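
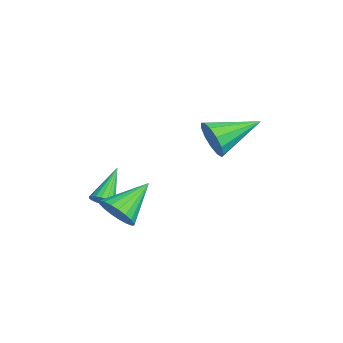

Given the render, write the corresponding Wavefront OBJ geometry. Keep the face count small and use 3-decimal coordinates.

v 2.167 -3.236 -2.012
v 2.985 -2.818 -1.964
v 1.353 -1.764 -0.968
v 2.839 -2.671 -2.285
v 2.577 -2.621 -2.559
v 2.244 -2.677 -2.739
v 1.898 -2.83 -2.793
v 1.598 -3.054 -2.712
v 1.397 -3.308 -2.51
v 1.328 -3.551 -2.222
v 1.405 -3.738 -1.898
v 1.613 -3.839 -1.593
v 1.917 -3.836 -1.361
v 2.264 -3.729 -1.242
v 2.595 -3.537 -1.256
v 2.851 -3.292 -1.4
v 2.989 -3.038 -1.651
v -0.506 -3.304 -2.867
v -0.06 -3.166 -2.538
v -1.654 -2.436 -1.673
v -0.077 -2.969 -2.697
v -0.178 -2.838 -2.889
v -0.344 -2.8 -3.077
v -0.542 -2.861 -3.224
v -0.733 -3.01 -3.299
v -0.879 -3.217 -3.289
v -0.951 -3.442 -3.195
v -0.935 -3.639 -3.036
v -0.834 -3.77 -2.844
v -0.668 -3.808 -2.656
v -0.469 -3.747 -2.51
v -0.279 -3.598 -2.434
v -0.133 -3.391 -2.444
v 1.446 0.756 1.234
v 1.856 1.056 0.431
v 1.094 2.824 1.826
v 1.335 0.998 0.322
v 0.849 0.864 0.503
v 0.553 0.695 0.915
v 0.541 0.546 1.429
v 0.816 0.463 1.881
v 1.291 0.473 2.127
v 1.815 0.573 2.09
v 2.223 0.731 1.781
v 2.383 0.897 1.298
v 2.247 1.018 0.794
f 2 1 4
f 2 4 3
f 4 1 5
f 4 5 3
f 5 1 6
f 5 6 3
f 6 1 7
f 6 7 3
f 7 1 8
f 7 8 3
f 8 1 9
f 8 9 3
f 9 1 10
f 9 10 3
f 10 1 11
f 10 11 3
f 11 1 12
f 11 12 3
f 12 1 13
f 12 13 3
f 13 1 14
f 13 14 3
f 14 1 15
f 14 15 3
f 15 1 16
f 15 16 3
f 16 1 17
f 16 17 3
f 17 1 2
f 17 2 3
f 19 18 21
f 19 21 20
f 21 18 22
f 21 22 20
f 22 18 23
f 22 23 20
f 23 18 24
f 23 24 20
f 24 18 25
f 24 25 20
f 25 18 26
f 25 26 20
f 26 18 27
f 26 27 20
f 27 18 28
f 27 28 20
f 28 18 29
f 28 29 20
f 29 18 30
f 29 30 20
f 30 18 31
f 30 31 20
f 31 18 32
f 31 32 20
f 32 18 33
f 32 33 20
f 33 18 19
f 33 19 20
f 35 34 37
f 35 37 36
f 37 34 38
f 37 38 36
f 38 34 39
f 38 39 36
f 39 34 40
f 39 40 36
f 40 34 41
f 40 41 36
f 41 34 42
f 41 42 36
f 42 34 43
f 42 43 36
f 43 34 44
f 43 44 36
f 44 34 45
f 44 45 36
f 45 34 46
f 45 46 36
f 46 34 35
f 46 35 36



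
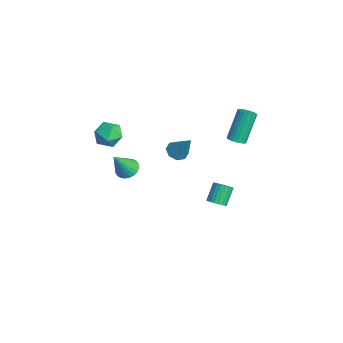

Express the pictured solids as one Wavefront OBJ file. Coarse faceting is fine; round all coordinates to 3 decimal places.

v -3.845 -3.133 2.31
v -3.23 -2.701 1.982
v -2.97 -3.979 2.838
v -2.355 -3.547 2.51
v -2.8 -3.229 3.121
v -3.34 -2.706 2.795
v -2.86 -3.974 2.025
v -3.4 -3.451 1.699
v -2.621 -3.221 1.806
v -2.584 -2.76 2.484
v -3.616 -3.92 2.336
v -3.579 -3.459 3.014
v -3.011 -2.445 -0.301
v -2.391 -2.448 -0.495
v -2.589 -3.215 1.061
v -2.402 -2.229 -0.367
v -2.506 -2.042 -0.23
v -2.687 -1.918 -0.103
v -2.917 -1.873 -0.007
v -3.162 -1.916 0.045
v -3.383 -2.039 0.044
v -3.548 -2.224 -0.009
v -3.632 -2.443 -0.107
v -3.62 -2.662 -0.234
v -3.517 -2.848 -0.372
v -3.336 -2.973 -0.498
v -3.106 -3.017 -0.595
v -2.861 -2.974 -0.647
v -2.639 -2.851 -0.646
v -2.474 -2.666 -0.592
v -1.42 2.676 2.01
v -1.095 2.386 2.255
v -1.655 3.093 3.835
v -1.98 3.384 3.59
v -0.977 2.57 2.214
v -1.536 3.277 3.795
v -0.946 2.775 2.133
v -1.506 3.482 3.714
v -1.009 2.961 2.028
v -1.569 3.668 3.609
v -1.154 3.09 1.919
v -1.714 3.797 3.5
v -1.351 3.137 1.828
v -1.911 3.844 3.409
v -1.562 3.093 1.773
v -2.122 3.8 3.354
v -1.745 2.967 1.765
v -2.305 3.674 3.345
v -1.864 2.783 1.805
v -2.423 3.49 3.386
v -1.894 2.578 1.886
v -2.454 3.285 3.467
v -1.831 2.392 1.991
v -2.391 3.099 3.572
v -1.686 2.263 2.1
v -2.246 2.97 3.681
v -1.489 2.216 2.191
v -2.049 2.923 3.772
v -1.278 2.26 2.246
v -1.838 2.967 3.827
v -2.205 -0.103 1.185
v -1.796 0.18 0.831
v -1.395 0.363 2.495
v -2.151 0.458 0.952
v -2.538 0.408 1.209
v -2.729 0.058 1.451
v -2.614 -0.386 1.538
v -2.259 -0.664 1.418
v -1.873 -0.614 1.161
v -1.681 -0.264 0.918
v -3.159 2.222 -4.123
v -2.684 2.392 -3.932
v -3.225 2.907 -3.045
v -3.701 2.738 -3.237
v -2.743 2.562 -4.066
v -3.285 3.077 -3.179
v -2.874 2.673 -4.211
v -3.416 3.188 -3.324
v -3.055 2.706 -4.34
v -3.596 3.221 -3.453
v -3.253 2.655 -4.432
v -3.795 3.17 -3.545
v -3.436 2.53 -4.471
v -3.977 3.045 -3.584
v -3.57 2.351 -4.449
v -4.112 2.867 -3.562
v -3.633 2.151 -4.371
v -4.175 2.666 -3.484
v -3.615 1.962 -4.251
v -4.157 2.477 -3.364
v -3.518 1.819 -4.108
v -4.059 2.334 -3.221
v -3.358 1.745 -3.968
v -3.9 2.26 -3.081
v -3.164 1.754 -3.855
v -3.706 2.269 -2.968
v -2.97 1.844 -3.788
v -3.511 2.359 -2.901
v -2.808 1.999 -3.779
v -3.35 2.515 -2.892
v -2.707 2.193 -3.83
v -3.248 2.708 -2.943
f 1 12 6
f 1 6 2
f 1 2 8
f 1 8 11
f 1 11 12
f 2 6 10
f 6 12 5
f 12 11 3
f 11 8 7
f 8 2 9
f 4 10 5
f 4 5 3
f 4 3 7
f 4 7 9
f 4 9 10
f 5 10 6
f 3 5 12
f 7 3 11
f 9 7 8
f 10 9 2
f 14 13 16
f 14 16 15
f 16 13 17
f 16 17 15
f 17 13 18
f 17 18 15
f 18 13 19
f 18 19 15
f 19 13 20
f 19 20 15
f 20 13 21
f 20 21 15
f 21 13 22
f 21 22 15
f 22 13 23
f 22 23 15
f 23 13 24
f 23 24 15
f 24 13 25
f 24 25 15
f 25 13 26
f 25 26 15
f 26 13 27
f 26 27 15
f 27 13 28
f 27 28 15
f 28 13 29
f 28 29 15
f 29 13 30
f 29 30 15
f 30 13 14
f 30 14 15
f 32 31 35
f 32 35 33
f 33 35 36
f 33 36 34
f 35 31 37
f 35 37 36
f 36 37 38
f 36 38 34
f 37 31 39
f 37 39 38
f 38 39 40
f 38 40 34
f 39 31 41
f 39 41 40
f 40 41 42
f 40 42 34
f 41 31 43
f 41 43 42
f 42 43 44
f 42 44 34
f 43 31 45
f 43 45 44
f 44 45 46
f 44 46 34
f 45 31 47
f 45 47 46
f 46 47 48
f 46 48 34
f 47 31 49
f 47 49 48
f 48 49 50
f 48 50 34
f 49 31 51
f 49 51 50
f 50 51 52
f 50 52 34
f 51 31 53
f 51 53 52
f 52 53 54
f 52 54 34
f 53 31 55
f 53 55 54
f 54 55 56
f 54 56 34
f 55 31 57
f 55 57 56
f 56 57 58
f 56 58 34
f 57 31 59
f 57 59 58
f 58 59 60
f 58 60 34
f 59 31 32
f 59 32 60
f 60 32 33
f 60 33 34
f 62 61 64
f 62 64 63
f 64 61 65
f 64 65 63
f 65 61 66
f 65 66 63
f 66 61 67
f 66 67 63
f 67 61 68
f 67 68 63
f 68 61 69
f 68 69 63
f 69 61 70
f 69 70 63
f 70 61 62
f 70 62 63
f 72 71 75
f 72 75 73
f 73 75 76
f 73 76 74
f 75 71 77
f 75 77 76
f 76 77 78
f 76 78 74
f 77 71 79
f 77 79 78
f 78 79 80
f 78 80 74
f 79 71 81
f 79 81 80
f 80 81 82
f 80 82 74
f 81 71 83
f 81 83 82
f 82 83 84
f 82 84 74
f 83 71 85
f 83 85 84
f 84 85 86
f 84 86 74
f 85 71 87
f 85 87 86
f 86 87 88
f 86 88 74
f 87 71 89
f 87 89 88
f 88 89 90
f 88 90 74
f 89 71 91
f 89 91 90
f 90 91 92
f 90 92 74
f 91 71 93
f 91 93 92
f 92 93 94
f 92 94 74
f 93 71 95
f 93 95 94
f 94 95 96
f 94 96 74
f 95 71 97
f 95 97 96
f 96 97 98
f 96 98 74
f 97 71 99
f 97 99 98
f 98 99 100
f 98 100 74
f 99 71 101
f 99 101 100
f 100 101 102
f 100 102 74
f 101 71 72
f 101 72 102
f 102 72 73
f 102 73 74



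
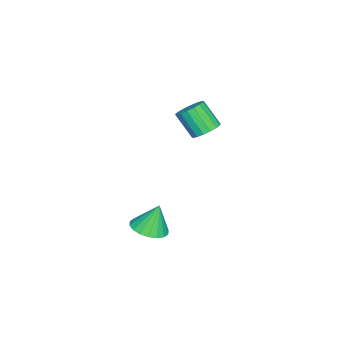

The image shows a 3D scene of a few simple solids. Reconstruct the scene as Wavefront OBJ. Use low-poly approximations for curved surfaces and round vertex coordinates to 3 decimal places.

v 2.334 2.66 -1.218
v 3.177 2.553 -1.031
v 2.086 3.04 0.118
v 3.159 2.924 -1.14
v 2.978 3.243 -1.264
v 2.669 3.446 -1.379
v 2.294 3.494 -1.462
v 1.926 3.376 -1.497
v 1.64 3.117 -1.476
v 1.491 2.767 -1.404
v 1.508 2.396 -1.295
v 1.69 2.077 -1.171
v 1.998 1.874 -1.056
v 2.374 1.826 -0.973
v 2.741 1.944 -0.938
v 3.027 2.203 -0.959
v -3.024 3.413 1.596
v -2.454 2.998 1.408
v -2.706 2.132 2.556
v -3.276 2.547 2.744
v -2.315 3.239 1.62
v -2.568 2.373 2.768
v -2.34 3.52 1.827
v -2.592 2.654 2.975
v -2.521 3.776 1.98
v -2.773 2.91 3.128
v -2.817 3.949 2.046
v -3.069 3.084 3.194
v -3.161 4 2.008
v -3.413 3.134 3.156
v -3.473 3.915 1.876
v -3.725 3.05 3.024
v -3.683 3.716 1.68
v -3.935 2.851 2.828
v -3.741 3.447 1.464
v -3.993 2.582 2.613
v -3.636 3.171 1.279
v -3.888 2.305 2.427
v -3.39 2.95 1.166
v -3.642 2.084 2.315
v -3.06 2.834 1.152
v -3.312 1.969 2.3
v -2.722 2.852 1.239
v -2.974 1.986 2.388
f 2 1 4
f 2 4 3
f 4 1 5
f 4 5 3
f 5 1 6
f 5 6 3
f 6 1 7
f 6 7 3
f 7 1 8
f 7 8 3
f 8 1 9
f 8 9 3
f 9 1 10
f 9 10 3
f 10 1 11
f 10 11 3
f 11 1 12
f 11 12 3
f 12 1 13
f 12 13 3
f 13 1 14
f 13 14 3
f 14 1 15
f 14 15 3
f 15 1 16
f 15 16 3
f 16 1 2
f 16 2 3
f 18 17 21
f 18 21 19
f 19 21 22
f 19 22 20
f 21 17 23
f 21 23 22
f 22 23 24
f 22 24 20
f 23 17 25
f 23 25 24
f 24 25 26
f 24 26 20
f 25 17 27
f 25 27 26
f 26 27 28
f 26 28 20
f 27 17 29
f 27 29 28
f 28 29 30
f 28 30 20
f 29 17 31
f 29 31 30
f 30 31 32
f 30 32 20
f 31 17 33
f 31 33 32
f 32 33 34
f 32 34 20
f 33 17 35
f 33 35 34
f 34 35 36
f 34 36 20
f 35 17 37
f 35 37 36
f 36 37 38
f 36 38 20
f 37 17 39
f 37 39 38
f 38 39 40
f 38 40 20
f 39 17 41
f 39 41 40
f 40 41 42
f 40 42 20
f 41 17 43
f 41 43 42
f 42 43 44
f 42 44 20
f 43 17 18
f 43 18 44
f 44 18 19
f 44 19 20



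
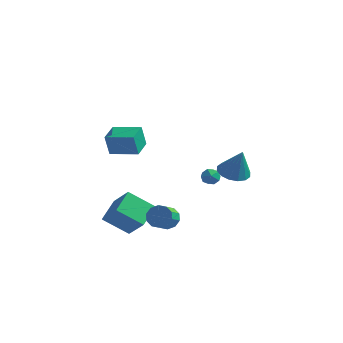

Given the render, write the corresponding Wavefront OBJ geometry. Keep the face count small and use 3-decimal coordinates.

v -1.519 -4.6 2.438
v -1.643 -4.891 3.822
v -1.857 -3.275 2.686
v -1.982 -3.566 4.07
v 0.162 -4.214 2.67
v 0.037 -4.505 4.054
v -0.177 -2.889 2.918
v -0.301 -3.18 4.302
v 1.449 -3.3 -2.448
v 2.117 -3.479 -2.87
v 2.218 -4.458 -2.295
v 1.551 -4.28 -1.872
v 2.256 -3.225 -2.462
v 2.357 -4.204 -1.887
v 2.086 -3 -2.048
v 2.188 -3.979 -1.473
v 1.674 -2.889 -1.787
v 1.776 -3.868 -1.212
v 1.176 -2.936 -1.778
v 1.277 -3.915 -1.203
v 0.782 -3.122 -2.025
v 0.883 -4.101 -1.45
v 0.643 -3.376 -2.433
v 0.744 -4.355 -1.858
v 0.812 -3.601 -2.847
v 0.914 -4.58 -2.272
v 1.224 -3.712 -3.108
v 1.326 -4.691 -2.533
v 1.723 -3.665 -3.117
v 1.824 -4.644 -2.542
v 0.44 3.469 -1.474
v 0.947 3.477 -1.948
v 0.253 2.383 -1.692
v 0.76 2.391 -2.166
v 0.915 2.451 -1.492
v 1.03 3.122 -1.358
v 0.17 2.738 -2.282
v 0.285 3.409 -2.148
v 0.779 3.025 -2.448
v 1.24 2.848 -1.96
v -0.04 3.012 -1.68
v 0.421 2.835 -1.192
v -1.004 -3.481 -4.302
v -2.371 -4.219 -3.174
v -1.215 -1.913 -3.532
v -2.583 -2.651 -2.404
v 0.283 -3.929 -3.036
v -1.085 -4.667 -1.908
v 0.071 -2.361 -2.266
v -1.296 -3.099 -1.138
v 1.65 3.825 -1.489
v 2.354 3.11 -1.831
v 2.37 3.635 0.389
v 2.608 3.594 -1.88
v 2.605 4.14 -1.823
v 2.347 4.602 -1.677
v 1.901 4.855 -1.481
v 1.389 4.832 -1.286
v 0.946 4.54 -1.146
v 0.692 4.056 -1.098
v 0.695 3.51 -1.154
v 0.953 3.049 -1.3
v 1.399 2.795 -1.497
v 1.911 2.818 -1.691
f 2 4 1
f 5 2 1
f 1 4 3
f 3 5 1
f 2 8 4
f 6 2 5
f 6 8 2
f 4 8 3
f 7 5 3
f 3 8 7
f 7 6 5
f 8 6 7
f 10 9 13
f 10 13 11
f 11 13 14
f 11 14 12
f 13 9 15
f 13 15 14
f 14 15 16
f 14 16 12
f 15 9 17
f 15 17 16
f 16 17 18
f 16 18 12
f 17 9 19
f 17 19 18
f 18 19 20
f 18 20 12
f 19 9 21
f 19 21 20
f 20 21 22
f 20 22 12
f 21 9 23
f 21 23 22
f 22 23 24
f 22 24 12
f 23 9 25
f 23 25 24
f 24 25 26
f 24 26 12
f 25 9 27
f 25 27 26
f 26 27 28
f 26 28 12
f 27 9 29
f 27 29 28
f 28 29 30
f 28 30 12
f 29 9 10
f 29 10 30
f 30 10 11
f 30 11 12
f 31 42 36
f 31 36 32
f 31 32 38
f 31 38 41
f 31 41 42
f 32 36 40
f 36 42 35
f 42 41 33
f 41 38 37
f 38 32 39
f 34 40 35
f 34 35 33
f 34 33 37
f 34 37 39
f 34 39 40
f 35 40 36
f 33 35 42
f 37 33 41
f 39 37 38
f 40 39 32
f 44 46 43
f 47 44 43
f 43 46 45
f 45 47 43
f 44 50 46
f 48 44 47
f 48 50 44
f 46 50 45
f 49 47 45
f 45 50 49
f 49 48 47
f 50 48 49
f 52 51 54
f 52 54 53
f 54 51 55
f 54 55 53
f 55 51 56
f 55 56 53
f 56 51 57
f 56 57 53
f 57 51 58
f 57 58 53
f 58 51 59
f 58 59 53
f 59 51 60
f 59 60 53
f 60 51 61
f 60 61 53
f 61 51 62
f 61 62 53
f 62 51 63
f 62 63 53
f 63 51 64
f 63 64 53
f 64 51 52
f 64 52 53



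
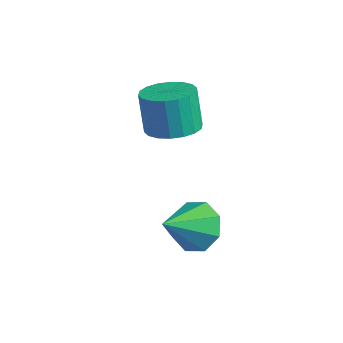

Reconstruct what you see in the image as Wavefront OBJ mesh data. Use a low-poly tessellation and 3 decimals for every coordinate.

v 0.571 0.776 -2.123
v 1.204 1.308 -1.428
v 0.749 -0.776 -1.097
v 0.404 1.351 -1.225
v -0.298 1.058 -1.547
v -0.491 0.599 -2.207
v -0.062 0.244 -2.818
v 0.738 0.201 -3.022
v 1.44 0.495 -2.699
v 1.633 0.954 -2.039
v -2.742 2.317 0.333
v -1.914 2.921 0.51
v -2.31 2.967 2.204
v -3.138 2.363 2.027
v -2.249 3.228 0.423
v -2.645 3.274 2.117
v -2.682 3.355 0.319
v -3.077 3.401 2.013
v -3.126 3.276 0.217
v -3.522 3.323 1.911
v -3.495 3.008 0.138
v -3.891 3.054 1.832
v -3.714 2.602 0.098
v -4.11 2.648 1.792
v -3.741 2.14 0.105
v -4.137 2.186 1.798
v -3.57 1.713 0.156
v -3.966 1.759 1.85
v -3.235 1.406 0.243
v -3.631 1.452 1.937
v -2.803 1.279 0.347
v -3.198 1.325 2.041
v -2.358 1.357 0.449
v -2.754 1.404 2.143
v -1.989 1.626 0.528
v -2.385 1.672 2.222
v -1.77 2.032 0.568
v -2.166 2.078 2.262
v -1.743 2.494 0.562
v -2.139 2.54 2.255
f 2 1 4
f 2 4 3
f 4 1 5
f 4 5 3
f 5 1 6
f 5 6 3
f 6 1 7
f 6 7 3
f 7 1 8
f 7 8 3
f 8 1 9
f 8 9 3
f 9 1 10
f 9 10 3
f 10 1 2
f 10 2 3
f 12 11 15
f 12 15 13
f 13 15 16
f 13 16 14
f 15 11 17
f 15 17 16
f 16 17 18
f 16 18 14
f 17 11 19
f 17 19 18
f 18 19 20
f 18 20 14
f 19 11 21
f 19 21 20
f 20 21 22
f 20 22 14
f 21 11 23
f 21 23 22
f 22 23 24
f 22 24 14
f 23 11 25
f 23 25 24
f 24 25 26
f 24 26 14
f 25 11 27
f 25 27 26
f 26 27 28
f 26 28 14
f 27 11 29
f 27 29 28
f 28 29 30
f 28 30 14
f 29 11 31
f 29 31 30
f 30 31 32
f 30 32 14
f 31 11 33
f 31 33 32
f 32 33 34
f 32 34 14
f 33 11 35
f 33 35 34
f 34 35 36
f 34 36 14
f 35 11 37
f 35 37 36
f 36 37 38
f 36 38 14
f 37 11 39
f 37 39 38
f 38 39 40
f 38 40 14
f 39 11 12
f 39 12 40
f 40 12 13
f 40 13 14



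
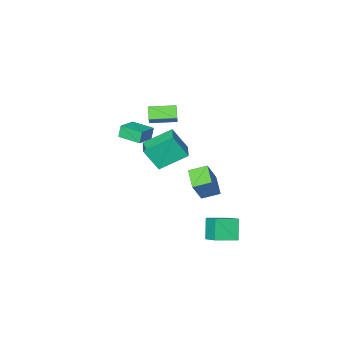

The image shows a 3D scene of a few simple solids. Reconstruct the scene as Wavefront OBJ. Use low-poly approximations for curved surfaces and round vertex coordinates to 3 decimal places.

v -1.819 -3.772 0.382
v -2.168 -4.445 0.971
v -3.253 -2.96 0.46
v -3.602 -3.633 1.049
v -1.518 -3.307 1.091
v -1.867 -3.98 1.68
v -2.952 -2.495 1.169
v -3.301 -3.168 1.758
v -4.669 -0.898 -3.703
v -3.816 -0.528 -2.116
v -4.216 0.307 -4.228
v -3.363 0.677 -2.64
v -3.697 -1.437 -4.1
v -2.844 -1.067 -2.512
v -3.244 -0.232 -4.624
v -2.391 0.138 -3.037
v -1.59 2.909 -3.574
v -1.501 4.036 -2.854
v -2.942 3.231 -3.911
v -2.853 4.358 -3.192
v -1.127 3.622 -4.748
v -1.038 4.749 -4.029
v -2.479 3.944 -5.086
v -2.39 5.071 -4.366
v 1.218 -0.623 2.564
v 1.006 -0.721 3.329
v 0.589 0.616 2.548
v 0.378 0.519 3.313
v 2.282 -0.079 2.927
v 2.071 -0.176 3.692
v 1.654 1.161 2.911
v 1.442 1.063 3.676
v -1.785 -2.677 -2.246
v -3.355 -1.957 -1.199
v -1.155 -1.554 -2.074
v -2.724 -0.833 -1.027
v -1.096 -3.287 -0.793
v -2.665 -2.566 0.254
v -0.465 -2.163 -0.621
v -2.035 -1.443 0.426
f 2 4 1
f 5 2 1
f 1 4 3
f 3 5 1
f 2 8 4
f 6 2 5
f 6 8 2
f 4 8 3
f 7 5 3
f 3 8 7
f 7 6 5
f 8 6 7
f 10 12 9
f 13 10 9
f 9 12 11
f 11 13 9
f 10 16 12
f 14 10 13
f 14 16 10
f 12 16 11
f 15 13 11
f 11 16 15
f 15 14 13
f 16 14 15
f 18 20 17
f 21 18 17
f 17 20 19
f 19 21 17
f 18 24 20
f 22 18 21
f 22 24 18
f 20 24 19
f 23 21 19
f 19 24 23
f 23 22 21
f 24 22 23
f 26 28 25
f 29 26 25
f 25 28 27
f 27 29 25
f 26 32 28
f 30 26 29
f 30 32 26
f 28 32 27
f 31 29 27
f 27 32 31
f 31 30 29
f 32 30 31
f 34 36 33
f 37 34 33
f 33 36 35
f 35 37 33
f 34 40 36
f 38 34 37
f 38 40 34
f 36 40 35
f 39 37 35
f 35 40 39
f 39 38 37
f 40 38 39



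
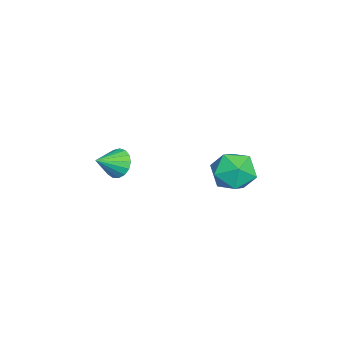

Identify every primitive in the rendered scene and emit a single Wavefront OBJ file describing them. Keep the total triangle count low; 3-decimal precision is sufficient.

v -3.832 -1.187 -1.966
v -3.518 -1.317 -2.52
v -3.168 -1.853 -1.434
v -3.366 -1.072 -2.404
v -3.32 -0.853 -2.187
v -3.392 -0.711 -1.92
v -3.564 -0.678 -1.663
v -3.798 -0.762 -1.475
v -4.04 -0.943 -1.4
v -4.234 -1.18 -1.455
v -4.336 -1.419 -1.627
v -4.322 -1.604 -1.876
v -4.196 -1.695 -2.146
v -3.987 -1.668 -2.374
v -3.742 -1.532 -2.509
v -1.82 3.888 -0.838
v -1.3 3.206 -1.127
v -2.86 2.934 -0.453
v -2.34 2.252 -0.742
v -2.104 2.719 -0.005
v -1.461 3.309 -0.243
v -2.699 2.831 -1.337
v -2.056 3.421 -1.575
v -1.844 2.553 -1.435
v -1.476 2.484 -0.612
v -2.684 3.656 -0.968
v -2.316 3.587 -0.145
f 2 1 4
f 2 4 3
f 4 1 5
f 4 5 3
f 5 1 6
f 5 6 3
f 6 1 7
f 6 7 3
f 7 1 8
f 7 8 3
f 8 1 9
f 8 9 3
f 9 1 10
f 9 10 3
f 10 1 11
f 10 11 3
f 11 1 12
f 11 12 3
f 12 1 13
f 12 13 3
f 13 1 14
f 13 14 3
f 14 1 15
f 14 15 3
f 15 1 2
f 15 2 3
f 16 27 21
f 16 21 17
f 16 17 23
f 16 23 26
f 16 26 27
f 17 21 25
f 21 27 20
f 27 26 18
f 26 23 22
f 23 17 24
f 19 25 20
f 19 20 18
f 19 18 22
f 19 22 24
f 19 24 25
f 20 25 21
f 18 20 27
f 22 18 26
f 24 22 23
f 25 24 17



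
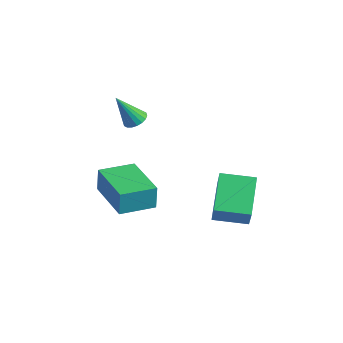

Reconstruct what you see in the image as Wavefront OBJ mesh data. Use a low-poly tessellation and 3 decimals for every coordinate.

v 2.481 3.067 -4.101
v 3.005 2.732 -3.075
v 1.397 4.225 -3.169
v 1.921 3.89 -2.143
v 3.439 4.09 -4.257
v 3.963 3.755 -3.231
v 2.355 5.248 -3.325
v 2.879 4.913 -2.299
v -0.468 1.751 0.499
v -0.02 1.904 0.689
v -0.792 1.109 1.781
v -0.159 2.077 0.74
v -0.358 2.185 0.744
v -0.58 2.207 0.7
v -0.779 2.139 0.615
v -0.917 1.994 0.508
v -0.966 1.801 0.399
v -0.916 1.599 0.309
v -0.778 1.426 0.258
v -0.579 1.318 0.254
v -0.357 1.296 0.299
v -0.158 1.364 0.383
v -0.02 1.509 0.49
v 0.029 1.702 0.599
v 0.137 -0.475 -2.072
v 0.132 -0.413 -1.044
v 0.475 0.933 -2.156
v 0.469 0.995 -1.128
v 2.151 -0.955 -2.032
v 2.145 -0.893 -1.004
v 2.488 0.453 -2.116
v 2.483 0.515 -1.088
f 2 4 1
f 5 2 1
f 1 4 3
f 3 5 1
f 2 8 4
f 6 2 5
f 6 8 2
f 4 8 3
f 7 5 3
f 3 8 7
f 7 6 5
f 8 6 7
f 10 9 12
f 10 12 11
f 12 9 13
f 12 13 11
f 13 9 14
f 13 14 11
f 14 9 15
f 14 15 11
f 15 9 16
f 15 16 11
f 16 9 17
f 16 17 11
f 17 9 18
f 17 18 11
f 18 9 19
f 18 19 11
f 19 9 20
f 19 20 11
f 20 9 21
f 20 21 11
f 21 9 22
f 21 22 11
f 22 9 23
f 22 23 11
f 23 9 24
f 23 24 11
f 24 9 10
f 24 10 11
f 26 28 25
f 29 26 25
f 25 28 27
f 27 29 25
f 26 32 28
f 30 26 29
f 30 32 26
f 28 32 27
f 31 29 27
f 27 32 31
f 31 30 29
f 32 30 31



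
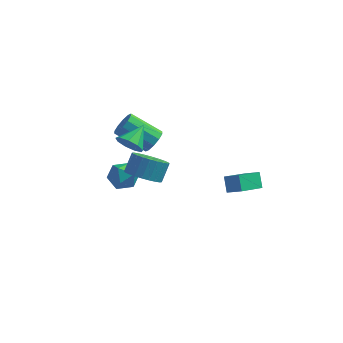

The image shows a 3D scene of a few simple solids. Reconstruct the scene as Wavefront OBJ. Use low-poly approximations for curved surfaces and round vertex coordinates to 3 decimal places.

v -1.909 0.983 -1.061
v -1.313 1.635 -1.682
v -1.096 2.41 -0.661
v -1.691 1.757 -0.039
v -1.696 1.804 -1.729
v -1.479 2.579 -0.707
v -2.112 1.848 -1.674
v -1.895 2.623 -0.653
v -2.496 1.761 -1.526
v -2.279 2.535 -0.504
v -2.791 1.554 -1.306
v -2.574 2.329 -0.285
v -2.952 1.261 -1.05
v -2.735 2.036 -0.029
v -2.954 0.926 -0.795
v -2.737 1.7 0.226
v -2.797 0.599 -0.581
v -2.579 1.373 0.441
v -2.504 0.33 -0.439
v -2.287 1.105 0.582
v -2.121 0.161 -0.393
v -1.904 0.936 0.629
v -1.705 0.117 -0.447
v -1.488 0.892 0.574
v -1.321 0.205 -0.596
v -1.104 0.979 0.426
v -1.026 0.411 -0.815
v -0.809 1.186 0.206
v -0.865 0.704 -1.071
v -0.648 1.479 -0.05
v -0.863 1.04 -1.326
v -0.646 1.814 -0.305
v -1.021 1.367 -1.541
v -0.803 2.141 -0.519
v -1.311 1.125 1.945
v -0.878 1.227 2.586
v -2.597 1.157 3.756
v -3.029 1.055 3.115
v -1.007 1.662 2.423
v -2.726 1.592 3.593
v -1.252 1.892 2.077
v -2.971 1.821 3.247
v -1.519 1.829 1.681
v -3.238 1.759 2.851
v -1.707 1.497 1.386
v -3.425 1.427 2.555
v -1.743 1.023 1.304
v -3.462 0.953 2.474
v -1.614 0.588 1.467
v -3.333 0.518 2.637
v -1.369 0.359 1.813
v -3.088 0.288 2.983
v -1.102 0.421 2.209
v -2.821 0.351 3.379
v -0.915 0.753 2.505
v -2.633 0.683 3.674
v -4.637 4.044 -3.146
v -3.681 4.224 -2.878
v -4.119 3.036 -4.322
v -3.163 3.216 -4.054
v -3.768 2.693 -3.44
v -4.089 3.316 -2.713
v -3.711 3.944 -4.487
v -4.032 4.567 -3.76
v -3.108 4.162 -3.708
v -3.144 3.389 -3.06
v -4.656 3.871 -4.14
v -4.692 3.098 -3.492
v 2.756 1.159 -1.463
v 2.442 1.735 -0.656
v 3.524 2.772 -2.316
v 3.211 3.348 -1.509
v 3.609 0.992 -1.011
v 3.296 1.568 -0.204
v 4.378 2.605 -1.864
v 4.064 3.181 -1.057
v -1.92 -1.31 3.43
v -1.282 -1.206 2.893
v -1.5 -0.05 4.17
v -1.75 -0.936 2.697
v -2.297 -0.84 2.845
v -2.668 -0.965 3.266
v -2.688 -1.25 3.764
v -2.349 -1.564 4.106
v -1.809 -1.759 4.131
v -1.321 -1.743 3.829
v -1.113 -1.525 3.34
f 2 1 5
f 2 5 3
f 3 5 6
f 3 6 4
f 5 1 7
f 5 7 6
f 6 7 8
f 6 8 4
f 7 1 9
f 7 9 8
f 8 9 10
f 8 10 4
f 9 1 11
f 9 11 10
f 10 11 12
f 10 12 4
f 11 1 13
f 11 13 12
f 12 13 14
f 12 14 4
f 13 1 15
f 13 15 14
f 14 15 16
f 14 16 4
f 15 1 17
f 15 17 16
f 16 17 18
f 16 18 4
f 17 1 19
f 17 19 18
f 18 19 20
f 18 20 4
f 19 1 21
f 19 21 20
f 20 21 22
f 20 22 4
f 21 1 23
f 21 23 22
f 22 23 24
f 22 24 4
f 23 1 25
f 23 25 24
f 24 25 26
f 24 26 4
f 25 1 27
f 25 27 26
f 26 27 28
f 26 28 4
f 27 1 29
f 27 29 28
f 28 29 30
f 28 30 4
f 29 1 31
f 29 31 30
f 30 31 32
f 30 32 4
f 31 1 33
f 31 33 32
f 32 33 34
f 32 34 4
f 33 1 2
f 33 2 34
f 34 2 3
f 34 3 4
f 36 35 39
f 36 39 37
f 37 39 40
f 37 40 38
f 39 35 41
f 39 41 40
f 40 41 42
f 40 42 38
f 41 35 43
f 41 43 42
f 42 43 44
f 42 44 38
f 43 35 45
f 43 45 44
f 44 45 46
f 44 46 38
f 45 35 47
f 45 47 46
f 46 47 48
f 46 48 38
f 47 35 49
f 47 49 48
f 48 49 50
f 48 50 38
f 49 35 51
f 49 51 50
f 50 51 52
f 50 52 38
f 51 35 53
f 51 53 52
f 52 53 54
f 52 54 38
f 53 35 55
f 53 55 54
f 54 55 56
f 54 56 38
f 55 35 36
f 55 36 56
f 56 36 37
f 56 37 38
f 57 68 62
f 57 62 58
f 57 58 64
f 57 64 67
f 57 67 68
f 58 62 66
f 62 68 61
f 68 67 59
f 67 64 63
f 64 58 65
f 60 66 61
f 60 61 59
f 60 59 63
f 60 63 65
f 60 65 66
f 61 66 62
f 59 61 68
f 63 59 67
f 65 63 64
f 66 65 58
f 70 72 69
f 73 70 69
f 69 72 71
f 71 73 69
f 70 76 72
f 74 70 73
f 74 76 70
f 72 76 71
f 75 73 71
f 71 76 75
f 75 74 73
f 76 74 75
f 78 77 80
f 78 80 79
f 80 77 81
f 80 81 79
f 81 77 82
f 81 82 79
f 82 77 83
f 82 83 79
f 83 77 84
f 83 84 79
f 84 77 85
f 84 85 79
f 85 77 86
f 85 86 79
f 86 77 87
f 86 87 79
f 87 77 78
f 87 78 79



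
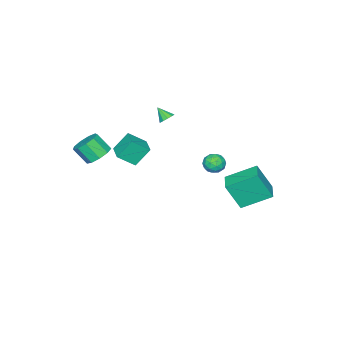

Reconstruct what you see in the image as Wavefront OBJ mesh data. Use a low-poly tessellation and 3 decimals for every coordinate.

v -0.894 2.776 -0.763
v -0.403 3.312 -0.549
v -0.017 1.928 -0.651
v 0.474 2.464 -0.437
v -0.099 2.27 0.02
v -0.641 2.795 -0.05
v 0.221 2.445 -1.15
v -0.321 2.97 -1.22
v 0.286 3.107 -0.788
v 0.088 2.999 -0.065
v -0.508 2.241 -1.135
v -0.706 2.133 -0.412
v -0.725 3.119 -0.666
v 0.305 2.121 -0.534
v -0.031 2.008 -0.266
v 0.257 2.322 -0.14
v -0.865 2.815 -0.373
v -0.577 3.129 -0.247
v -0.398 2.517 0.087
v 0.157 2.111 -0.953
v 0.445 2.425 -0.827
v -0.677 2.918 -1.06
v -0.389 3.232 -0.934
v -0.022 2.723 -1.287
v -0.032 3.313 -0.681
v 0.483 2.814 -0.614
v 0.335 2.804 -1.034
v 0.016 3.112 -1.075
v -0.148 3.249 -0.256
v 0.367 2.751 -0.19
v 0.03 2.637 0.078
v -0.288 2.945 0.038
v 0.257 3.129 -0.396
v -0.787 2.489 -1.01
v -0.272 1.991 -0.944
v -0.132 2.295 -1.238
v -0.45 2.603 -1.278
v -0.903 2.426 -0.586
v -0.388 1.927 -0.519
v -0.436 2.128 -0.125
v -0.755 2.436 -0.166
v -0.677 2.111 -0.804
v 2.656 -1.382 -0.1
v 3.428 -2.153 0.745
v 1.904 -0.85 1.071
v 2.675 -1.622 1.916
v 3.485 -0.438 0.004
v 4.256 -1.21 0.849
v 2.732 0.093 1.175
v 3.504 -0.678 2.02
v -2.25 3.138 -4.7
v -1.764 2.309 -2.867
v -3.451 4.666 -3.691
v -2.965 3.836 -1.857
v -1.135 3.964 -4.623
v -0.649 3.134 -2.789
v -2.336 5.491 -3.613
v -1.85 4.662 -1.78
v 3.703 -3.04 -0.1
v 4.603 -2.861 -0.155
v 4.838 -3.721 0.885
v 3.937 -3.9 0.94
v 4.328 -2.457 0.241
v 4.562 -3.318 1.281
v 3.76 -2.326 0.478
v 3.994 -3.187 1.518
v 3.165 -2.529 0.444
v 3.399 -3.39 1.484
v 2.822 -2.971 0.156
v 3.056 -3.831 1.196
v 2.891 -3.445 -0.252
v 3.125 -4.305 0.788
v 3.34 -3.729 -0.589
v 3.574 -4.59 0.451
v 3.959 -3.691 -0.697
v 4.193 -4.552 0.343
v 4.458 -3.348 -0.526
v 4.692 -4.209 0.514
v -1.717 -2.055 0.7
v -1.182 -1.943 0.821
v -1.723 -2.805 1.42
v -1.38 -1.746 1.024
v -1.708 -1.667 1.104
v -2.038 -1.736 1.03
v -2.247 -1.927 0.829
v -2.252 -2.166 0.579
v -2.054 -2.363 0.376
v -1.726 -2.442 0.296
v -1.395 -2.373 0.37
v -1.187 -2.183 0.571
f 1 38 17
f 38 12 41
f 17 41 6
f 38 41 17
f 1 17 13
f 17 6 18
f 13 18 2
f 17 18 13
f 1 13 22
f 13 2 23
f 22 23 8
f 13 23 22
f 1 22 34
f 22 8 37
f 34 37 11
f 22 37 34
f 1 34 38
f 34 11 42
f 38 42 12
f 34 42 38
f 2 18 29
f 18 6 32
f 29 32 10
f 18 32 29
f 6 41 19
f 41 12 40
f 19 40 5
f 41 40 19
f 12 42 39
f 42 11 35
f 39 35 3
f 42 35 39
f 11 37 36
f 37 8 24
f 36 24 7
f 37 24 36
f 8 23 28
f 23 2 25
f 28 25 9
f 23 25 28
f 4 30 16
f 30 10 31
f 16 31 5
f 30 31 16
f 4 16 14
f 16 5 15
f 14 15 3
f 16 15 14
f 4 14 21
f 14 3 20
f 21 20 7
f 14 20 21
f 4 21 26
f 21 7 27
f 26 27 9
f 21 27 26
f 4 26 30
f 26 9 33
f 30 33 10
f 26 33 30
f 5 31 19
f 31 10 32
f 19 32 6
f 31 32 19
f 3 15 39
f 15 5 40
f 39 40 12
f 15 40 39
f 7 20 36
f 20 3 35
f 36 35 11
f 20 35 36
f 9 27 28
f 27 7 24
f 28 24 8
f 27 24 28
f 10 33 29
f 33 9 25
f 29 25 2
f 33 25 29
f 44 46 43
f 47 44 43
f 43 46 45
f 45 47 43
f 44 50 46
f 48 44 47
f 48 50 44
f 46 50 45
f 49 47 45
f 45 50 49
f 49 48 47
f 50 48 49
f 52 54 51
f 55 52 51
f 51 54 53
f 53 55 51
f 52 58 54
f 56 52 55
f 56 58 52
f 54 58 53
f 57 55 53
f 53 58 57
f 57 56 55
f 58 56 57
f 60 59 63
f 60 63 61
f 61 63 64
f 61 64 62
f 63 59 65
f 63 65 64
f 64 65 66
f 64 66 62
f 65 59 67
f 65 67 66
f 66 67 68
f 66 68 62
f 67 59 69
f 67 69 68
f 68 69 70
f 68 70 62
f 69 59 71
f 69 71 70
f 70 71 72
f 70 72 62
f 71 59 73
f 71 73 72
f 72 73 74
f 72 74 62
f 73 59 75
f 73 75 74
f 74 75 76
f 74 76 62
f 75 59 77
f 75 77 76
f 76 77 78
f 76 78 62
f 77 59 60
f 77 60 78
f 78 60 61
f 78 61 62
f 80 79 82
f 80 82 81
f 82 79 83
f 82 83 81
f 83 79 84
f 83 84 81
f 84 79 85
f 84 85 81
f 85 79 86
f 85 86 81
f 86 79 87
f 86 87 81
f 87 79 88
f 87 88 81
f 88 79 89
f 88 89 81
f 89 79 90
f 89 90 81
f 90 79 80
f 90 80 81



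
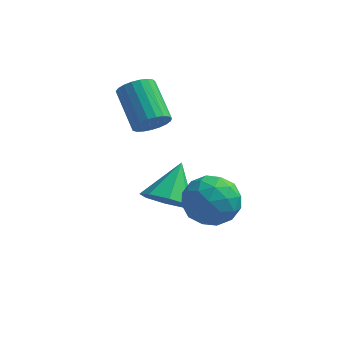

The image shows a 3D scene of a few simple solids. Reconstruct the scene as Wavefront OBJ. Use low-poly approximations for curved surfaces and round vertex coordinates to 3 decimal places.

v 1.718 1.909 -4.436
v 2.215 2.481 -5.134
v 1.922 3.211 -3.224
v 1.437 2.608 -5.139
v 0.824 2.325 -4.733
v 0.734 1.799 -4.152
v 1.221 1.337 -3.738
v 1.999 1.211 -3.733
v 2.613 1.493 -4.14
v 2.702 2.019 -4.72
v 3.584 0.2 -1.441
v 4.421 0.552 -2.068
v 3.399 -1.232 -2.492
v 4.236 -0.88 -3.119
v 4.427 -1.234 -2.091
v 4.542 -0.349 -1.441
v 3.278 -0.331 -3.119
v 3.393 0.554 -2.469
v 4.233 0.224 -3.105
v 4.943 -0.334 -2.47
v 2.877 -0.346 -2.09
v 3.587 -0.904 -1.455
v 4.019 0.502 -1.662
v 3.801 -1.182 -2.898
v 3.913 -1.39 -2.294
v 4.406 -1.183 -2.662
v 4.089 -0.028 -1.294
v 4.582 0.179 -1.662
v 4.585 -0.871 -1.676
v 3.238 -0.859 -2.898
v 3.731 -0.652 -3.266
v 3.414 0.503 -1.898
v 3.907 0.71 -2.266
v 3.235 0.191 -2.884
v 4.4 0.516 -2.64
v 4.291 -0.326 -3.258
v 3.728 -0.003 -3.258
v 3.796 0.517 -2.876
v 4.818 0.188 -2.267
v 4.709 -0.654 -2.885
v 4.821 -0.862 -2.281
v 4.888 -0.342 -1.899
v 4.707 -0.005 -2.876
v 3.111 -0.026 -1.675
v 3.002 -0.868 -2.293
v 2.932 -0.338 -2.661
v 2.999 0.182 -2.279
v 3.529 -0.354 -1.302
v 3.42 -1.196 -1.92
v 4.024 -1.197 -1.684
v 4.092 -0.677 -1.302
v 3.113 -0.675 -1.684
v 0.984 2.62 -0.898
v 1.368 3.181 -1.215
v 0.419 4.402 -0.199
v 0.036 3.84 0.118
v 1.124 3.152 -1.407
v 0.175 4.373 -0.391
v 0.856 3.031 -1.512
v -0.093 4.252 -0.496
v 0.611 2.839 -1.51
v -0.338 4.059 -0.494
v 0.43 2.609 -1.403
v -0.519 3.829 -0.387
v 0.345 2.38 -1.208
v -0.604 3.601 -0.192
v 0.37 2.194 -0.96
v -0.579 3.414 0.056
v 0.502 2.08 -0.701
v -0.447 3.301 0.315
v 0.717 2.06 -0.476
v -0.232 3.281 0.54
v 0.979 2.137 -0.324
v 0.03 3.358 0.692
v 1.241 2.297 -0.271
v 0.292 3.518 0.745
v 1.459 2.513 -0.327
v 0.51 3.734 0.689
v 1.595 2.748 -0.481
v 0.646 3.968 0.534
v 1.625 2.96 -0.708
v 0.676 4.18 0.308
v 1.545 3.113 -0.967
v 0.596 4.334 0.049
f 2 1 4
f 2 4 3
f 4 1 5
f 4 5 3
f 5 1 6
f 5 6 3
f 6 1 7
f 6 7 3
f 7 1 8
f 7 8 3
f 8 1 9
f 8 9 3
f 9 1 10
f 9 10 3
f 10 1 2
f 10 2 3
f 11 48 27
f 48 22 51
f 27 51 16
f 48 51 27
f 11 27 23
f 27 16 28
f 23 28 12
f 27 28 23
f 11 23 32
f 23 12 33
f 32 33 18
f 23 33 32
f 11 32 44
f 32 18 47
f 44 47 21
f 32 47 44
f 11 44 48
f 44 21 52
f 48 52 22
f 44 52 48
f 12 28 39
f 28 16 42
f 39 42 20
f 28 42 39
f 16 51 29
f 51 22 50
f 29 50 15
f 51 50 29
f 22 52 49
f 52 21 45
f 49 45 13
f 52 45 49
f 21 47 46
f 47 18 34
f 46 34 17
f 47 34 46
f 18 33 38
f 33 12 35
f 38 35 19
f 33 35 38
f 14 40 26
f 40 20 41
f 26 41 15
f 40 41 26
f 14 26 24
f 26 15 25
f 24 25 13
f 26 25 24
f 14 24 31
f 24 13 30
f 31 30 17
f 24 30 31
f 14 31 36
f 31 17 37
f 36 37 19
f 31 37 36
f 14 36 40
f 36 19 43
f 40 43 20
f 36 43 40
f 15 41 29
f 41 20 42
f 29 42 16
f 41 42 29
f 13 25 49
f 25 15 50
f 49 50 22
f 25 50 49
f 17 30 46
f 30 13 45
f 46 45 21
f 30 45 46
f 19 37 38
f 37 17 34
f 38 34 18
f 37 34 38
f 20 43 39
f 43 19 35
f 39 35 12
f 43 35 39
f 54 53 57
f 54 57 55
f 55 57 58
f 55 58 56
f 57 53 59
f 57 59 58
f 58 59 60
f 58 60 56
f 59 53 61
f 59 61 60
f 60 61 62
f 60 62 56
f 61 53 63
f 61 63 62
f 62 63 64
f 62 64 56
f 63 53 65
f 63 65 64
f 64 65 66
f 64 66 56
f 65 53 67
f 65 67 66
f 66 67 68
f 66 68 56
f 67 53 69
f 67 69 68
f 68 69 70
f 68 70 56
f 69 53 71
f 69 71 70
f 70 71 72
f 70 72 56
f 71 53 73
f 71 73 72
f 72 73 74
f 72 74 56
f 73 53 75
f 73 75 74
f 74 75 76
f 74 76 56
f 75 53 77
f 75 77 76
f 76 77 78
f 76 78 56
f 77 53 79
f 77 79 78
f 78 79 80
f 78 80 56
f 79 53 81
f 79 81 80
f 80 81 82
f 80 82 56
f 81 53 83
f 81 83 82
f 82 83 84
f 82 84 56
f 83 53 54
f 83 54 84
f 84 54 55
f 84 55 56



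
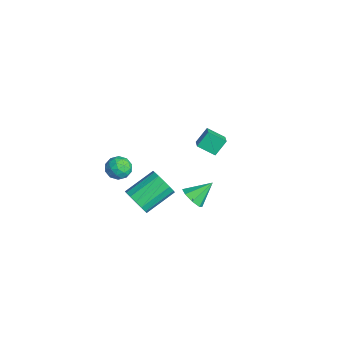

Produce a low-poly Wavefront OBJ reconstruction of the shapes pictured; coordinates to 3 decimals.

v 2.342 0.187 -2.561
v 2.788 0.621 -3.079
v 2.218 1.413 -1.639
v 2.181 0.653 -3.204
v 1.669 0.412 -2.951
v 1.551 0.039 -2.471
v 1.896 -0.248 -2.043
v 2.503 -0.28 -1.919
v 3.015 -0.039 -2.171
v 3.133 0.335 -2.652
v 1.355 -3.014 0.278
v 2.059 -3.38 0.381
v 0.741 -4.1 0.619
v 1.445 -4.466 0.722
v 1.218 -3.886 1.223
v 1.598 -3.215 1.013
v 1.202 -4.265 -0.013
v 1.582 -3.594 -0.223
v 1.964 -4.153 0.201
v 1.974 -3.918 0.965
v 0.826 -3.562 0.035
v 0.836 -3.327 0.799
v 1.761 -3.102 0.3
v 1.039 -4.378 0.7
v 0.906 -4.038 0.995
v 1.32 -4.252 1.056
v 1.49 -3.005 0.671
v 1.903 -3.22 0.731
v 1.409 -3.517 1.227
v 0.897 -4.26 0.269
v 1.31 -4.475 0.329
v 1.48 -3.228 -0.056
v 1.894 -3.442 0.005
v 1.391 -3.963 -0.227
v 2.119 -3.771 0.254
v 1.758 -4.409 0.455
v 1.615 -4.291 0.023
v 1.838 -3.897 -0.101
v 2.124 -3.633 0.703
v 1.764 -4.271 0.904
v 1.631 -3.931 1.199
v 1.854 -3.536 1.075
v 2.069 -4.087 0.598
v 1.036 -3.209 0.096
v 0.676 -3.847 0.297
v 0.946 -3.944 -0.075
v 1.169 -3.549 -0.199
v 1.042 -3.071 0.545
v 0.681 -3.709 0.746
v 0.962 -3.583 1.101
v 1.185 -3.189 0.977
v 0.731 -3.393 0.402
v -4.197 2.597 -4.046
v -4.418 3.361 -3.134
v -3.666 3.55 -4.716
v -3.887 4.314 -3.804
v -3.413 2.406 -3.696
v -3.634 3.17 -2.784
v -2.882 3.359 -4.366
v -3.103 4.123 -3.454
v 4.124 -3.589 -0.049
v 4.723 -3.758 0.588
v 4.274 -2.04 1.465
v 3.676 -1.871 0.829
v 4.956 -3.53 0.262
v 4.508 -1.813 1.14
v 4.967 -3.319 -0.147
v 4.518 -1.601 0.73
v 4.751 -3.179 -0.53
v 4.303 -1.462 0.348
v 4.368 -3.15 -0.784
v 3.919 -1.432 0.094
v 3.919 -3.238 -0.84
v 3.471 -1.52 0.037
v 3.526 -3.42 -0.685
v 3.077 -1.702 0.192
v 3.292 -3.647 -0.36
v 2.844 -1.93 0.518
v 3.282 -3.859 0.05
v 2.833 -2.141 0.927
v 3.497 -3.998 0.432
v 3.049 -2.281 1.31
v 3.881 -4.028 0.686
v 3.432 -2.31 1.564
v 4.329 -3.94 0.743
v 3.881 -2.222 1.62
f 2 1 4
f 2 4 3
f 4 1 5
f 4 5 3
f 5 1 6
f 5 6 3
f 6 1 7
f 6 7 3
f 7 1 8
f 7 8 3
f 8 1 9
f 8 9 3
f 9 1 10
f 9 10 3
f 10 1 2
f 10 2 3
f 11 48 27
f 48 22 51
f 27 51 16
f 48 51 27
f 11 27 23
f 27 16 28
f 23 28 12
f 27 28 23
f 11 23 32
f 23 12 33
f 32 33 18
f 23 33 32
f 11 32 44
f 32 18 47
f 44 47 21
f 32 47 44
f 11 44 48
f 44 21 52
f 48 52 22
f 44 52 48
f 12 28 39
f 28 16 42
f 39 42 20
f 28 42 39
f 16 51 29
f 51 22 50
f 29 50 15
f 51 50 29
f 22 52 49
f 52 21 45
f 49 45 13
f 52 45 49
f 21 47 46
f 47 18 34
f 46 34 17
f 47 34 46
f 18 33 38
f 33 12 35
f 38 35 19
f 33 35 38
f 14 40 26
f 40 20 41
f 26 41 15
f 40 41 26
f 14 26 24
f 26 15 25
f 24 25 13
f 26 25 24
f 14 24 31
f 24 13 30
f 31 30 17
f 24 30 31
f 14 31 36
f 31 17 37
f 36 37 19
f 31 37 36
f 14 36 40
f 36 19 43
f 40 43 20
f 36 43 40
f 15 41 29
f 41 20 42
f 29 42 16
f 41 42 29
f 13 25 49
f 25 15 50
f 49 50 22
f 25 50 49
f 17 30 46
f 30 13 45
f 46 45 21
f 30 45 46
f 19 37 38
f 37 17 34
f 38 34 18
f 37 34 38
f 20 43 39
f 43 19 35
f 39 35 12
f 43 35 39
f 54 56 53
f 57 54 53
f 53 56 55
f 55 57 53
f 54 60 56
f 58 54 57
f 58 60 54
f 56 60 55
f 59 57 55
f 55 60 59
f 59 58 57
f 60 58 59
f 62 61 65
f 62 65 63
f 63 65 66
f 63 66 64
f 65 61 67
f 65 67 66
f 66 67 68
f 66 68 64
f 67 61 69
f 67 69 68
f 68 69 70
f 68 70 64
f 69 61 71
f 69 71 70
f 70 71 72
f 70 72 64
f 71 61 73
f 71 73 72
f 72 73 74
f 72 74 64
f 73 61 75
f 73 75 74
f 74 75 76
f 74 76 64
f 75 61 77
f 75 77 76
f 76 77 78
f 76 78 64
f 77 61 79
f 77 79 78
f 78 79 80
f 78 80 64
f 79 61 81
f 79 81 80
f 80 81 82
f 80 82 64
f 81 61 83
f 81 83 82
f 82 83 84
f 82 84 64
f 83 61 85
f 83 85 84
f 84 85 86
f 84 86 64
f 85 61 62
f 85 62 86
f 86 62 63
f 86 63 64



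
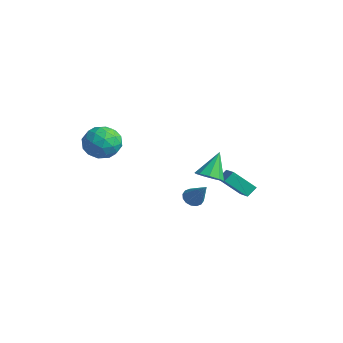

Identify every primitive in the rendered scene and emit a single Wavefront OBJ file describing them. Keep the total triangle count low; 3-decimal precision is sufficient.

v -1.607 -2.592 2.057
v -0.741 -2.959 2.817
v -2.679 -4.161 2.523
v -1.813 -4.528 3.283
v -2.464 -3.541 3.538
v -1.802 -2.571 3.25
v -1.618 -4.549 2.09
v -0.956 -3.579 1.802
v -0.748 -4.168 2.838
v -1.271 -3.545 3.733
v -2.149 -3.575 1.607
v -2.672 -2.952 2.502
v -1.08 -2.638 2.396
v -2.34 -4.482 2.944
v -2.723 -3.902 3.094
v -2.214 -4.118 3.54
v -1.703 -2.41 2.651
v -1.194 -2.625 3.098
v -2.207 -2.968 3.521
v -2.226 -4.495 2.242
v -1.717 -4.71 2.689
v -1.206 -3.002 1.8
v -0.697 -3.218 2.246
v -1.213 -4.152 1.819
v -0.575 -3.564 2.855
v -1.205 -4.486 3.129
v -1.091 -4.498 2.427
v -0.701 -3.928 2.258
v -0.882 -3.198 3.381
v -1.512 -4.12 3.655
v -1.895 -3.54 3.805
v -1.506 -2.97 3.636
v -0.886 -3.908 3.393
v -1.908 -3 1.685
v -2.538 -3.922 1.959
v -1.914 -4.15 1.704
v -1.525 -3.58 1.535
v -2.215 -2.634 2.211
v -2.845 -3.556 2.485
v -2.719 -3.192 3.082
v -2.329 -2.622 2.913
v -2.534 -3.212 1.947
v 1.554 1.418 -0.207
v 2.152 0.992 0.277
v 1.106 2.462 1.267
v 2.404 1.471 0.014
v 2.258 1.926 -0.353
v 1.782 2.143 -0.651
v 1.199 2.021 -0.741
v 0.783 1.617 -0.581
v 0.727 1.12 -0.247
v 1.058 0.763 0.107
v 1.621 0.712 0.314
v 0.058 3.096 -1.609
v 0.065 3.723 -1.081
v 0.998 4.031 -2.735
v 1.006 4.659 -2.207
v 1.614 2.441 -0.853
v 1.622 3.069 -0.325
v 2.555 3.377 -1.979
v 2.562 4.004 -1.451
v 2.42 -0.296 -0.867
v 2.906 -0.414 -1.283
v 3.62 -0.264 0.527
v 2.882 -0.078 -1.27
v 2.734 0.199 -1.149
v 2.502 0.343 -0.953
v 2.248 0.316 -0.734
v 2.04 0.125 -0.55
v 1.934 -0.179 -0.452
v 1.958 -0.514 -0.465
v 2.106 -0.791 -0.586
v 2.339 -0.935 -0.782
v 2.593 -0.908 -1.001
v 2.8 -0.717 -1.185
f 1 38 17
f 38 12 41
f 17 41 6
f 38 41 17
f 1 17 13
f 17 6 18
f 13 18 2
f 17 18 13
f 1 13 22
f 13 2 23
f 22 23 8
f 13 23 22
f 1 22 34
f 22 8 37
f 34 37 11
f 22 37 34
f 1 34 38
f 34 11 42
f 38 42 12
f 34 42 38
f 2 18 29
f 18 6 32
f 29 32 10
f 18 32 29
f 6 41 19
f 41 12 40
f 19 40 5
f 41 40 19
f 12 42 39
f 42 11 35
f 39 35 3
f 42 35 39
f 11 37 36
f 37 8 24
f 36 24 7
f 37 24 36
f 8 23 28
f 23 2 25
f 28 25 9
f 23 25 28
f 4 30 16
f 30 10 31
f 16 31 5
f 30 31 16
f 4 16 14
f 16 5 15
f 14 15 3
f 16 15 14
f 4 14 21
f 14 3 20
f 21 20 7
f 14 20 21
f 4 21 26
f 21 7 27
f 26 27 9
f 21 27 26
f 4 26 30
f 26 9 33
f 30 33 10
f 26 33 30
f 5 31 19
f 31 10 32
f 19 32 6
f 31 32 19
f 3 15 39
f 15 5 40
f 39 40 12
f 15 40 39
f 7 20 36
f 20 3 35
f 36 35 11
f 20 35 36
f 9 27 28
f 27 7 24
f 28 24 8
f 27 24 28
f 10 33 29
f 33 9 25
f 29 25 2
f 33 25 29
f 44 43 46
f 44 46 45
f 46 43 47
f 46 47 45
f 47 43 48
f 47 48 45
f 48 43 49
f 48 49 45
f 49 43 50
f 49 50 45
f 50 43 51
f 50 51 45
f 51 43 52
f 51 52 45
f 52 43 53
f 52 53 45
f 53 43 44
f 53 44 45
f 55 57 54
f 58 55 54
f 54 57 56
f 56 58 54
f 55 61 57
f 59 55 58
f 59 61 55
f 57 61 56
f 60 58 56
f 56 61 60
f 60 59 58
f 61 59 60
f 63 62 65
f 63 65 64
f 65 62 66
f 65 66 64
f 66 62 67
f 66 67 64
f 67 62 68
f 67 68 64
f 68 62 69
f 68 69 64
f 69 62 70
f 69 70 64
f 70 62 71
f 70 71 64
f 71 62 72
f 71 72 64
f 72 62 73
f 72 73 64
f 73 62 74
f 73 74 64
f 74 62 75
f 74 75 64
f 75 62 63
f 75 63 64



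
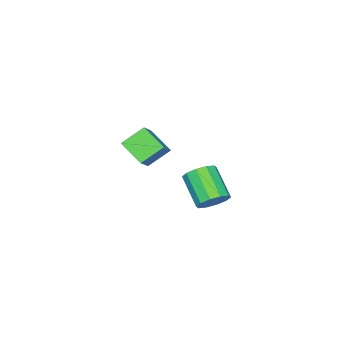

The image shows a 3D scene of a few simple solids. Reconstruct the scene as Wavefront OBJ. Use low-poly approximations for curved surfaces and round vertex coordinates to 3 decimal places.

v -3.952 -1.484 0.382
v -4.182 -2.883 1.207
v -2.69 -1.022 1.518
v -2.92 -2.421 2.343
v -2.9 -2.179 -0.503
v -3.13 -3.578 0.322
v -1.638 -1.717 0.633
v -1.868 -3.116 1.458
v 0.438 4.113 1.392
v 1.039 4.303 2.021
v 0.263 2.938 3.176
v -0.338 2.747 2.548
v 0.599 4.623 2.103
v -0.177 3.258 3.259
v 0.098 4.748 1.914
v -0.678 3.383 3.07
v -0.273 4.63 1.526
v -1.05 3.265 2.682
v -0.373 4.315 1.086
v -1.149 2.95 2.242
v -0.163 3.922 0.764
v -0.939 2.557 1.919
v 0.277 3.602 0.681
v -0.499 2.237 1.837
v 0.778 3.477 0.87
v 0.002 2.112 2.026
v 1.15 3.595 1.258
v 0.373 2.23 2.414
v 1.249 3.91 1.698
v 0.473 2.545 2.854
f 2 4 1
f 5 2 1
f 1 4 3
f 3 5 1
f 2 8 4
f 6 2 5
f 6 8 2
f 4 8 3
f 7 5 3
f 3 8 7
f 7 6 5
f 8 6 7
f 10 9 13
f 10 13 11
f 11 13 14
f 11 14 12
f 13 9 15
f 13 15 14
f 14 15 16
f 14 16 12
f 15 9 17
f 15 17 16
f 16 17 18
f 16 18 12
f 17 9 19
f 17 19 18
f 18 19 20
f 18 20 12
f 19 9 21
f 19 21 20
f 20 21 22
f 20 22 12
f 21 9 23
f 21 23 22
f 22 23 24
f 22 24 12
f 23 9 25
f 23 25 24
f 24 25 26
f 24 26 12
f 25 9 27
f 25 27 26
f 26 27 28
f 26 28 12
f 27 9 29
f 27 29 28
f 28 29 30
f 28 30 12
f 29 9 10
f 29 10 30
f 30 10 11
f 30 11 12



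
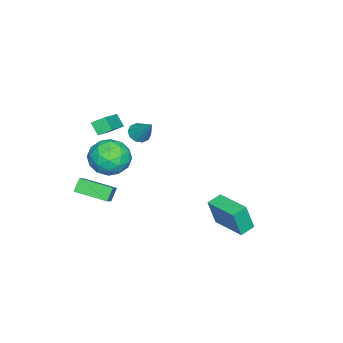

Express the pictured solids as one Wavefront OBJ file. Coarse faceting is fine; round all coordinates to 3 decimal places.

v -2.419 -2.622 -0.637
v -2.022 -2.288 -1.091
v -1.761 -1.618 0.677
v -2.393 -2.08 -1.064
v -2.775 -2.08 -0.873
v -3.02 -2.286 -0.592
v -3.036 -2.621 -0.328
v -2.817 -2.956 -0.183
v -2.445 -3.164 -0.21
v -2.064 -3.164 -0.401
v -1.818 -2.958 -0.682
v -1.802 -2.623 -0.946
v 0.715 2.989 -4.374
v 1.003 2.623 -2.708
v -0.062 3.424 -4.144
v 0.226 3.058 -2.478
v 1.794 4.802 -4.162
v 2.082 4.436 -2.496
v 1.017 5.237 -3.932
v 1.305 4.871 -2.266
v 3.219 -3.485 -0.867
v 4.104 -3.329 -0.216
v 3.14 -1.646 -1.201
v 4.026 -1.491 -0.55
v 3.754 -3.589 -1.57
v 4.64 -3.434 -0.919
v 3.676 -1.751 -1.904
v 4.561 -1.595 -1.253
v 3.801 -1.137 2.611
v 4.579 -0.885 1.707
v 3.021 -2.595 1.533
v 3.799 -2.343 0.629
v 4.211 -2.824 1.672
v 4.693 -1.923 2.338
v 2.907 -1.557 0.902
v 3.389 -0.656 1.568
v 4.027 -1.145 0.651
v 4.833 -1.928 1.126
v 2.767 -1.552 2.114
v 3.573 -2.335 2.589
v 4.258 -0.883 2.254
v 3.342 -2.597 0.986
v 3.583 -2.879 1.599
v 4.041 -2.731 1.068
v 4.325 -1.493 2.625
v 4.783 -1.345 2.093
v 4.566 -2.485 2.072
v 2.817 -2.135 1.147
v 3.275 -1.987 0.615
v 3.559 -0.749 2.172
v 4.017 -0.601 1.641
v 3.034 -0.995 1.168
v 4.392 -0.888 1.101
v 3.933 -1.744 0.468
v 3.409 -1.282 0.628
v 3.692 -0.753 1.02
v 4.865 -1.348 1.381
v 4.407 -2.204 0.747
v 4.648 -2.487 1.36
v 4.932 -1.958 1.752
v 4.541 -1.5 0.76
v 3.193 -1.276 2.493
v 2.735 -2.132 1.859
v 2.668 -1.522 1.488
v 2.952 -0.993 1.88
v 3.667 -1.736 2.772
v 3.208 -2.592 2.139
v 3.908 -2.727 2.22
v 4.191 -2.198 2.612
v 3.059 -1.98 2.48
v 0.877 -3.335 2.319
v 0.625 -2.647 2.751
v 1.168 -2.819 1.669
v 0.915 -2.132 2.1
v 2.705 -3.228 3.22
v 2.452 -2.541 3.651
v 2.995 -2.713 2.569
v 2.743 -2.025 3.001
f 2 1 4
f 2 4 3
f 4 1 5
f 4 5 3
f 5 1 6
f 5 6 3
f 6 1 7
f 6 7 3
f 7 1 8
f 7 8 3
f 8 1 9
f 8 9 3
f 9 1 10
f 9 10 3
f 10 1 11
f 10 11 3
f 11 1 12
f 11 12 3
f 12 1 2
f 12 2 3
f 14 16 13
f 17 14 13
f 13 16 15
f 15 17 13
f 14 20 16
f 18 14 17
f 18 20 14
f 16 20 15
f 19 17 15
f 15 20 19
f 19 18 17
f 20 18 19
f 22 24 21
f 25 22 21
f 21 24 23
f 23 25 21
f 22 28 24
f 26 22 25
f 26 28 22
f 24 28 23
f 27 25 23
f 23 28 27
f 27 26 25
f 28 26 27
f 29 66 45
f 66 40 69
f 45 69 34
f 66 69 45
f 29 45 41
f 45 34 46
f 41 46 30
f 45 46 41
f 29 41 50
f 41 30 51
f 50 51 36
f 41 51 50
f 29 50 62
f 50 36 65
f 62 65 39
f 50 65 62
f 29 62 66
f 62 39 70
f 66 70 40
f 62 70 66
f 30 46 57
f 46 34 60
f 57 60 38
f 46 60 57
f 34 69 47
f 69 40 68
f 47 68 33
f 69 68 47
f 40 70 67
f 70 39 63
f 67 63 31
f 70 63 67
f 39 65 64
f 65 36 52
f 64 52 35
f 65 52 64
f 36 51 56
f 51 30 53
f 56 53 37
f 51 53 56
f 32 58 44
f 58 38 59
f 44 59 33
f 58 59 44
f 32 44 42
f 44 33 43
f 42 43 31
f 44 43 42
f 32 42 49
f 42 31 48
f 49 48 35
f 42 48 49
f 32 49 54
f 49 35 55
f 54 55 37
f 49 55 54
f 32 54 58
f 54 37 61
f 58 61 38
f 54 61 58
f 33 59 47
f 59 38 60
f 47 60 34
f 59 60 47
f 31 43 67
f 43 33 68
f 67 68 40
f 43 68 67
f 35 48 64
f 48 31 63
f 64 63 39
f 48 63 64
f 37 55 56
f 55 35 52
f 56 52 36
f 55 52 56
f 38 61 57
f 61 37 53
f 57 53 30
f 61 53 57
f 72 74 71
f 75 72 71
f 71 74 73
f 73 75 71
f 72 78 74
f 76 72 75
f 76 78 72
f 74 78 73
f 77 75 73
f 73 78 77
f 77 76 75
f 78 76 77



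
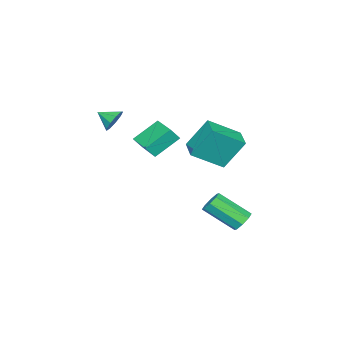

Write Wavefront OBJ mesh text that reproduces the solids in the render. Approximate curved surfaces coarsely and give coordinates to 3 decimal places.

v -1.219 3.079 2.435
v -1.783 3.958 4.07
v -0.273 3.917 2.312
v -0.837 4.796 3.947
v -0.043 1.904 3.473
v -0.607 2.783 5.108
v 0.903 2.742 3.35
v 0.339 3.621 4.985
v -0.625 -2.664 3.695
v -0.267 -2.311 4.252
v -0.455 -3.576 4.165
v -0.767 -2.348 4.361
v -1.2 -2.533 4.158
v -1.364 -2.779 3.739
v -1.182 -2.971 3.299
v -0.739 -3.019 3.045
v -0.242 -2.901 3.095
v 0.075 -2.672 3.427
v 0.066 -2.439 3.883
v -2.365 3.836 -2.508
v -2.042 3.537 -3.026
v -1.551 1.925 -1.79
v -1.875 2.224 -1.272
v -1.729 3.846 -2.747
v -1.238 2.234 -1.511
v -1.789 4.149 -2.329
v -1.298 2.537 -1.092
v -2.187 4.269 -2.015
v -1.696 2.657 -0.779
v -2.689 4.135 -1.99
v -2.198 2.523 -0.754
v -3.002 3.826 -2.269
v -2.511 2.214 -1.033
v -2.942 3.523 -2.688
v -2.451 1.911 -1.451
v -2.544 3.403 -3.001
v -2.053 1.791 -1.765
v -3.317 -1.246 2.391
v -2.907 -1.554 3.081
v -2.404 0.103 2.449
v -1.993 -0.205 3.139
v -2.147 -1.995 1.361
v -1.736 -2.303 2.051
v -1.233 -0.646 1.419
v -0.823 -0.954 2.109
f 2 4 1
f 5 2 1
f 1 4 3
f 3 5 1
f 2 8 4
f 6 2 5
f 6 8 2
f 4 8 3
f 7 5 3
f 3 8 7
f 7 6 5
f 8 6 7
f 10 9 12
f 10 12 11
f 12 9 13
f 12 13 11
f 13 9 14
f 13 14 11
f 14 9 15
f 14 15 11
f 15 9 16
f 15 16 11
f 16 9 17
f 16 17 11
f 17 9 18
f 17 18 11
f 18 9 19
f 18 19 11
f 19 9 10
f 19 10 11
f 21 20 24
f 21 24 22
f 22 24 25
f 22 25 23
f 24 20 26
f 24 26 25
f 25 26 27
f 25 27 23
f 26 20 28
f 26 28 27
f 27 28 29
f 27 29 23
f 28 20 30
f 28 30 29
f 29 30 31
f 29 31 23
f 30 20 32
f 30 32 31
f 31 32 33
f 31 33 23
f 32 20 34
f 32 34 33
f 33 34 35
f 33 35 23
f 34 20 36
f 34 36 35
f 35 36 37
f 35 37 23
f 36 20 21
f 36 21 37
f 37 21 22
f 37 22 23
f 39 41 38
f 42 39 38
f 38 41 40
f 40 42 38
f 39 45 41
f 43 39 42
f 43 45 39
f 41 45 40
f 44 42 40
f 40 45 44
f 44 43 42
f 45 43 44



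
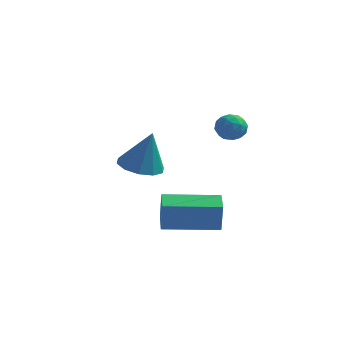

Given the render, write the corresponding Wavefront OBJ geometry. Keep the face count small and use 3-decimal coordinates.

v -2.182 -2.656 -1.007
v -2.095 -2.768 0.155
v -2.496 -1.755 -0.897
v -2.409 -1.867 0.265
v -0.251 -1.973 -1.085
v -0.164 -2.085 0.077
v -0.565 -1.072 -0.975
v -0.478 -1.184 0.187
v -1.756 2.611 1.738
v -1.407 3.043 2.06
v -0.913 2.017 1.62
v -0.564 2.449 1.942
v -1.008 2.103 2.249
v -1.529 2.47 2.322
v -0.791 2.59 1.358
v -1.312 2.957 1.431
v -0.81 3.03 1.825
v -0.945 2.729 2.375
v -1.375 2.331 1.305
v -1.51 2.03 1.855
v -1.656 2.879 1.909
v -0.664 2.181 1.771
v -0.926 1.978 1.951
v -0.721 2.232 2.14
v -1.728 2.542 2.063
v -1.522 2.796 2.252
v -1.288 2.244 2.363
v -0.798 2.264 1.428
v -0.592 2.518 1.617
v -1.599 2.828 1.54
v -1.394 3.082 1.729
v -1.032 2.816 1.317
v -1.1 3.125 1.96
v -0.604 2.776 1.891
v -0.737 2.859 1.548
v -1.044 3.075 1.591
v -1.179 2.948 2.284
v -0.683 2.599 2.214
v -0.945 2.396 2.395
v -1.251 2.612 2.438
v -0.828 2.941 2.146
v -1.637 2.461 1.466
v -1.141 2.112 1.396
v -1.069 2.448 1.242
v -1.375 2.664 1.285
v -1.716 2.284 1.789
v -1.22 1.935 1.72
v -1.276 1.985 2.089
v -1.583 2.201 2.132
v -1.492 2.119 1.534
v -4 0.689 0.32
v -3.336 0.114 0.171
v -3.56 0.771 1.96
v -3.141 0.623 0.093
v -3.274 1.157 0.102
v -3.684 1.512 0.194
v -4.214 1.553 0.334
v -4.663 1.264 0.469
v -4.858 0.755 0.546
v -4.725 0.222 0.537
v -4.315 -0.134 0.445
v -3.785 -0.175 0.305
f 2 4 1
f 5 2 1
f 1 4 3
f 3 5 1
f 2 8 4
f 6 2 5
f 6 8 2
f 4 8 3
f 7 5 3
f 3 8 7
f 7 6 5
f 8 6 7
f 9 46 25
f 46 20 49
f 25 49 14
f 46 49 25
f 9 25 21
f 25 14 26
f 21 26 10
f 25 26 21
f 9 21 30
f 21 10 31
f 30 31 16
f 21 31 30
f 9 30 42
f 30 16 45
f 42 45 19
f 30 45 42
f 9 42 46
f 42 19 50
f 46 50 20
f 42 50 46
f 10 26 37
f 26 14 40
f 37 40 18
f 26 40 37
f 14 49 27
f 49 20 48
f 27 48 13
f 49 48 27
f 20 50 47
f 50 19 43
f 47 43 11
f 50 43 47
f 19 45 44
f 45 16 32
f 44 32 15
f 45 32 44
f 16 31 36
f 31 10 33
f 36 33 17
f 31 33 36
f 12 38 24
f 38 18 39
f 24 39 13
f 38 39 24
f 12 24 22
f 24 13 23
f 22 23 11
f 24 23 22
f 12 22 29
f 22 11 28
f 29 28 15
f 22 28 29
f 12 29 34
f 29 15 35
f 34 35 17
f 29 35 34
f 12 34 38
f 34 17 41
f 38 41 18
f 34 41 38
f 13 39 27
f 39 18 40
f 27 40 14
f 39 40 27
f 11 23 47
f 23 13 48
f 47 48 20
f 23 48 47
f 15 28 44
f 28 11 43
f 44 43 19
f 28 43 44
f 17 35 36
f 35 15 32
f 36 32 16
f 35 32 36
f 18 41 37
f 41 17 33
f 37 33 10
f 41 33 37
f 52 51 54
f 52 54 53
f 54 51 55
f 54 55 53
f 55 51 56
f 55 56 53
f 56 51 57
f 56 57 53
f 57 51 58
f 57 58 53
f 58 51 59
f 58 59 53
f 59 51 60
f 59 60 53
f 60 51 61
f 60 61 53
f 61 51 62
f 61 62 53
f 62 51 52
f 62 52 53



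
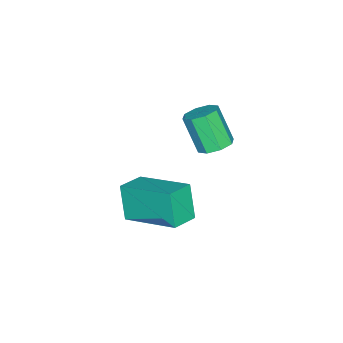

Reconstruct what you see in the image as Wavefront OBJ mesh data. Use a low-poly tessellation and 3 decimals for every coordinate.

v 1.378 -3.465 -1.113
v 0.983 -3.822 -0.004
v 1.646 -1.715 -0.454
v 1.252 -2.071 0.655
v 2.248 -3.689 -0.875
v 1.854 -4.045 0.234
v 2.517 -1.938 -0.216
v 2.122 -2.295 0.893
v 0.803 -1.472 2.363
v 1.352 -1.499 2.471
v 1.106 -2.116 3.565
v 0.557 -2.088 3.457
v 1.171 -1.145 2.63
v 0.925 -1.761 3.724
v 0.775 -0.982 2.633
v 0.528 -1.598 3.727
v 0.395 -1.106 2.477
v 0.149 -1.722 3.572
v 0.254 -1.444 2.255
v 0.008 -2.061 3.349
v 0.435 -1.799 2.096
v 0.189 -2.415 3.19
v 0.832 -1.962 2.093
v 0.585 -2.578 3.187
v 1.211 -1.838 2.248
v 0.965 -2.454 3.343
f 2 4 1
f 5 2 1
f 1 4 3
f 3 5 1
f 2 8 4
f 6 2 5
f 6 8 2
f 4 8 3
f 7 5 3
f 3 8 7
f 7 6 5
f 8 6 7
f 10 9 13
f 10 13 11
f 11 13 14
f 11 14 12
f 13 9 15
f 13 15 14
f 14 15 16
f 14 16 12
f 15 9 17
f 15 17 16
f 16 17 18
f 16 18 12
f 17 9 19
f 17 19 18
f 18 19 20
f 18 20 12
f 19 9 21
f 19 21 20
f 20 21 22
f 20 22 12
f 21 9 23
f 21 23 22
f 22 23 24
f 22 24 12
f 23 9 25
f 23 25 24
f 24 25 26
f 24 26 12
f 25 9 10
f 25 10 26
f 26 10 11
f 26 11 12



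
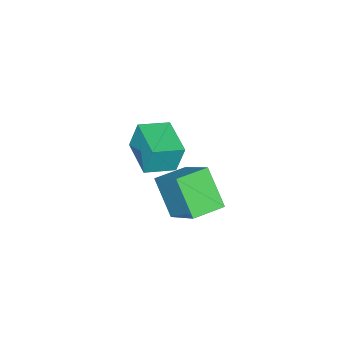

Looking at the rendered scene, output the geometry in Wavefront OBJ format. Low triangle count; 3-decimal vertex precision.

v 1.022 0.244 -1.865
v 0.624 -0.812 -0.567
v 1.637 1.705 -0.489
v 1.24 0.65 0.81
v 2.2 -0.23 -1.89
v 1.803 -1.285 -0.591
v 2.816 1.232 -0.513
v 2.418 0.176 0.785
v -1.597 -3.685 -2.537
v -1.789 -3.41 -1.281
v -0.716 -2.277 -2.71
v -0.907 -2.002 -1.454
v -0.493 -4.338 -2.226
v -0.684 -4.063 -0.97
v 0.389 -2.93 -2.399
v 0.197 -2.655 -1.143
f 2 4 1
f 5 2 1
f 1 4 3
f 3 5 1
f 2 8 4
f 6 2 5
f 6 8 2
f 4 8 3
f 7 5 3
f 3 8 7
f 7 6 5
f 8 6 7
f 10 12 9
f 13 10 9
f 9 12 11
f 11 13 9
f 10 16 12
f 14 10 13
f 14 16 10
f 12 16 11
f 15 13 11
f 11 16 15
f 15 14 13
f 16 14 15



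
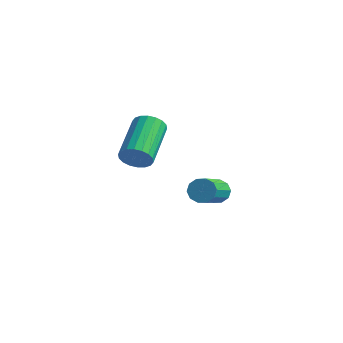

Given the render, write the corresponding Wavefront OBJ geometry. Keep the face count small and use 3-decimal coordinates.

v -1.734 -2.206 2.405
v -1.414 -2.29 2.882
v -2.046 -0.799 3.571
v -2.366 -0.714 3.095
v -1.256 -2.153 2.73
v -1.888 -0.662 3.419
v -1.193 -2.027 2.515
v -1.825 -0.536 3.204
v -1.237 -1.936 2.277
v -1.869 -0.444 2.966
v -1.379 -1.898 2.065
v -2.011 -0.407 2.754
v -1.592 -1.921 1.92
v -2.224 -0.43 2.609
v -1.833 -2.001 1.872
v -2.464 -0.51 2.561
v -2.054 -2.121 1.929
v -2.686 -0.63 2.618
v -2.212 -2.258 2.081
v -2.844 -0.767 2.77
v -2.275 -2.384 2.296
v -2.907 -0.893 2.985
v -2.231 -2.476 2.534
v -2.863 -0.984 3.223
v -2.089 -2.513 2.746
v -2.721 -1.022 3.435
v -1.876 -2.49 2.891
v -2.508 -0.999 3.58
v -1.636 -2.41 2.939
v -2.267 -0.919 3.628
v -2.091 2.552 -1.44
v -1.769 2.429 -1.829
v -1.207 0.864 -0.869
v -1.529 0.988 -0.48
v -1.608 2.614 -1.622
v -1.046 1.049 -0.662
v -1.631 2.776 -1.345
v -1.069 1.211 -0.385
v -1.83 2.852 -1.105
v -1.268 1.287 -0.144
v -2.128 2.814 -0.992
v -1.567 1.249 -0.032
v -2.413 2.676 -1.051
v -1.851 1.111 -0.091
v -2.574 2.491 -1.258
v -2.012 0.926 -0.298
v -2.551 2.329 -1.535
v -1.989 0.764 -0.575
v -2.352 2.253 -1.776
v -1.79 0.688 -0.815
v -2.053 2.291 -1.888
v -1.492 0.726 -0.928
f 2 1 5
f 2 5 3
f 3 5 6
f 3 6 4
f 5 1 7
f 5 7 6
f 6 7 8
f 6 8 4
f 7 1 9
f 7 9 8
f 8 9 10
f 8 10 4
f 9 1 11
f 9 11 10
f 10 11 12
f 10 12 4
f 11 1 13
f 11 13 12
f 12 13 14
f 12 14 4
f 13 1 15
f 13 15 14
f 14 15 16
f 14 16 4
f 15 1 17
f 15 17 16
f 16 17 18
f 16 18 4
f 17 1 19
f 17 19 18
f 18 19 20
f 18 20 4
f 19 1 21
f 19 21 20
f 20 21 22
f 20 22 4
f 21 1 23
f 21 23 22
f 22 23 24
f 22 24 4
f 23 1 25
f 23 25 24
f 24 25 26
f 24 26 4
f 25 1 27
f 25 27 26
f 26 27 28
f 26 28 4
f 27 1 29
f 27 29 28
f 28 29 30
f 28 30 4
f 29 1 2
f 29 2 30
f 30 2 3
f 30 3 4
f 32 31 35
f 32 35 33
f 33 35 36
f 33 36 34
f 35 31 37
f 35 37 36
f 36 37 38
f 36 38 34
f 37 31 39
f 37 39 38
f 38 39 40
f 38 40 34
f 39 31 41
f 39 41 40
f 40 41 42
f 40 42 34
f 41 31 43
f 41 43 42
f 42 43 44
f 42 44 34
f 43 31 45
f 43 45 44
f 44 45 46
f 44 46 34
f 45 31 47
f 45 47 46
f 46 47 48
f 46 48 34
f 47 31 49
f 47 49 48
f 48 49 50
f 48 50 34
f 49 31 51
f 49 51 50
f 50 51 52
f 50 52 34
f 51 31 32
f 51 32 52
f 52 32 33
f 52 33 34



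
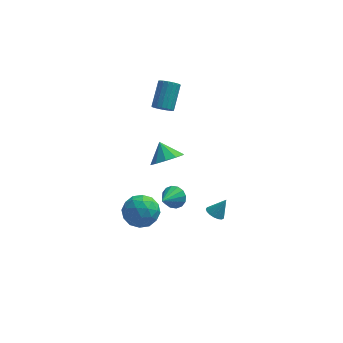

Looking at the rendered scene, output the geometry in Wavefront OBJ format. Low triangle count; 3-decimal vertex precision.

v 0.287 1.714 -1.442
v 0.844 1.168 -0.68
v -0.207 2.526 -0.498
v 1.235 1.668 -0.906
v 1.264 2.185 -1.336
v 0.92 2.522 -1.807
v 0.334 2.551 -2.138
v -0.27 2.259 -2.204
v -0.661 1.759 -1.978
v -0.69 1.242 -1.547
v -0.345 0.905 -1.076
v 0.24 0.877 -0.745
v -1.626 -3.001 -1.286
v -0.95 -2.933 -0.336
v -1.03 -4.767 -1.584
v -0.354 -4.699 -0.634
v -1.516 -4.725 -0.524
v -1.884 -3.633 -0.339
v -0.096 -4.067 -1.581
v -0.464 -2.975 -1.396
v -0.005 -3.592 -0.519
v -0.882 -3.998 0.135
v -1.098 -3.702 -2.055
v -1.975 -4.108 -1.401
v -1.341 -2.812 -0.785
v -0.639 -4.888 -1.135
v -1.322 -4.903 -1.07
v -0.925 -4.864 -0.512
v -1.889 -3.223 -0.786
v -1.492 -3.183 -0.228
v -1.825 -4.237 -0.339
v -0.488 -4.517 -1.692
v -0.091 -4.477 -1.134
v -1.055 -2.836 -1.408
v -0.658 -2.797 -0.85
v -0.155 -3.463 -1.581
v -0.388 -3.159 -0.334
v -0.037 -4.198 -0.509
v 0.115 -3.826 -1.065
v -0.102 -3.184 -0.957
v -0.903 -3.398 0.05
v -0.553 -4.437 -0.125
v -1.236 -4.451 -0.06
v -1.452 -3.81 0.048
v -0.348 -3.786 -0.057
v -1.427 -3.263 -1.795
v -1.077 -4.302 -1.97
v -0.528 -3.89 -1.968
v -0.744 -3.249 -1.86
v -1.943 -3.502 -1.411
v -1.592 -4.541 -1.586
v -1.878 -4.516 -0.963
v -2.095 -3.874 -0.855
v -1.632 -3.914 -1.863
v 0.723 0.784 -4.216
v 1.267 0.873 -3.622
v 0.057 -0.424 -3.424
v 0.946 1.121 -3.514
v 0.566 1.278 -3.593
v 0.228 1.303 -3.839
v 0.022 1.189 -4.186
v 0.004 0.967 -4.541
v 0.178 0.695 -4.809
v 0.499 0.447 -4.918
v 0.879 0.29 -4.838
v 1.218 0.265 -4.592
v 1.423 0.379 -4.245
v 1.441 0.602 -3.89
v -0.028 3.076 2.214
v 0.47 2.704 2.489
v 0.826 4.092 3.721
v 0.328 4.464 3.446
v 0.614 2.859 2.273
v 0.97 4.247 3.505
v 0.63 3.057 2.045
v 0.987 4.445 3.277
v 0.516 3.259 1.85
v 0.873 4.647 3.082
v 0.295 3.425 1.728
v 0.651 4.813 2.96
v 0.009 3.521 1.701
v 0.366 4.909 2.934
v -0.284 3.53 1.777
v 0.073 4.918 3.009
v -0.526 3.448 1.939
v -0.17 4.836 3.171
v -0.67 3.293 2.155
v -0.314 4.681 3.387
v -0.687 3.095 2.383
v -0.33 4.483 3.615
v -0.573 2.893 2.578
v -0.216 4.281 3.81
v -0.351 2.727 2.7
v 0.005 4.115 3.932
v -0.066 2.631 2.726
v 0.291 4.019 3.959
v 0.227 2.622 2.651
v 0.584 4.01 3.883
v 3.216 -3.117 -1.758
v 3.724 -3.054 -2.09
v 3.844 -2.823 -0.742
v 3.605 -2.787 -2.093
v 3.397 -2.596 -2.02
v 3.147 -2.524 -1.887
v 2.914 -2.588 -1.724
v 2.749 -2.773 -1.569
v 2.692 -3.037 -1.457
v 2.754 -3.319 -1.415
v 2.923 -3.554 -1.451
v 3.159 -3.69 -1.557
v 3.408 -3.694 -1.71
v 3.613 -3.566 -1.873
v 3.727 -3.335 -2.011
f 2 1 4
f 2 4 3
f 4 1 5
f 4 5 3
f 5 1 6
f 5 6 3
f 6 1 7
f 6 7 3
f 7 1 8
f 7 8 3
f 8 1 9
f 8 9 3
f 9 1 10
f 9 10 3
f 10 1 11
f 10 11 3
f 11 1 12
f 11 12 3
f 12 1 2
f 12 2 3
f 13 50 29
f 50 24 53
f 29 53 18
f 50 53 29
f 13 29 25
f 29 18 30
f 25 30 14
f 29 30 25
f 13 25 34
f 25 14 35
f 34 35 20
f 25 35 34
f 13 34 46
f 34 20 49
f 46 49 23
f 34 49 46
f 13 46 50
f 46 23 54
f 50 54 24
f 46 54 50
f 14 30 41
f 30 18 44
f 41 44 22
f 30 44 41
f 18 53 31
f 53 24 52
f 31 52 17
f 53 52 31
f 24 54 51
f 54 23 47
f 51 47 15
f 54 47 51
f 23 49 48
f 49 20 36
f 48 36 19
f 49 36 48
f 20 35 40
f 35 14 37
f 40 37 21
f 35 37 40
f 16 42 28
f 42 22 43
f 28 43 17
f 42 43 28
f 16 28 26
f 28 17 27
f 26 27 15
f 28 27 26
f 16 26 33
f 26 15 32
f 33 32 19
f 26 32 33
f 16 33 38
f 33 19 39
f 38 39 21
f 33 39 38
f 16 38 42
f 38 21 45
f 42 45 22
f 38 45 42
f 17 43 31
f 43 22 44
f 31 44 18
f 43 44 31
f 15 27 51
f 27 17 52
f 51 52 24
f 27 52 51
f 19 32 48
f 32 15 47
f 48 47 23
f 32 47 48
f 21 39 40
f 39 19 36
f 40 36 20
f 39 36 40
f 22 45 41
f 45 21 37
f 41 37 14
f 45 37 41
f 56 55 58
f 56 58 57
f 58 55 59
f 58 59 57
f 59 55 60
f 59 60 57
f 60 55 61
f 60 61 57
f 61 55 62
f 61 62 57
f 62 55 63
f 62 63 57
f 63 55 64
f 63 64 57
f 64 55 65
f 64 65 57
f 65 55 66
f 65 66 57
f 66 55 67
f 66 67 57
f 67 55 68
f 67 68 57
f 68 55 56
f 68 56 57
f 70 69 73
f 70 73 71
f 71 73 74
f 71 74 72
f 73 69 75
f 73 75 74
f 74 75 76
f 74 76 72
f 75 69 77
f 75 77 76
f 76 77 78
f 76 78 72
f 77 69 79
f 77 79 78
f 78 79 80
f 78 80 72
f 79 69 81
f 79 81 80
f 80 81 82
f 80 82 72
f 81 69 83
f 81 83 82
f 82 83 84
f 82 84 72
f 83 69 85
f 83 85 84
f 84 85 86
f 84 86 72
f 85 69 87
f 85 87 86
f 86 87 88
f 86 88 72
f 87 69 89
f 87 89 88
f 88 89 90
f 88 90 72
f 89 69 91
f 89 91 90
f 90 91 92
f 90 92 72
f 91 69 93
f 91 93 92
f 92 93 94
f 92 94 72
f 93 69 95
f 93 95 94
f 94 95 96
f 94 96 72
f 95 69 97
f 95 97 96
f 96 97 98
f 96 98 72
f 97 69 70
f 97 70 98
f 98 70 71
f 98 71 72
f 100 99 102
f 100 102 101
f 102 99 103
f 102 103 101
f 103 99 104
f 103 104 101
f 104 99 105
f 104 105 101
f 105 99 106
f 105 106 101
f 106 99 107
f 106 107 101
f 107 99 108
f 107 108 101
f 108 99 109
f 108 109 101
f 109 99 110
f 109 110 101
f 110 99 111
f 110 111 101
f 111 99 112
f 111 112 101
f 112 99 113
f 112 113 101
f 113 99 100
f 113 100 101

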